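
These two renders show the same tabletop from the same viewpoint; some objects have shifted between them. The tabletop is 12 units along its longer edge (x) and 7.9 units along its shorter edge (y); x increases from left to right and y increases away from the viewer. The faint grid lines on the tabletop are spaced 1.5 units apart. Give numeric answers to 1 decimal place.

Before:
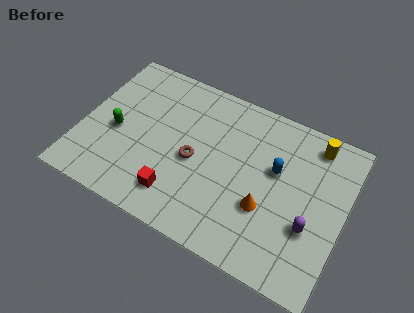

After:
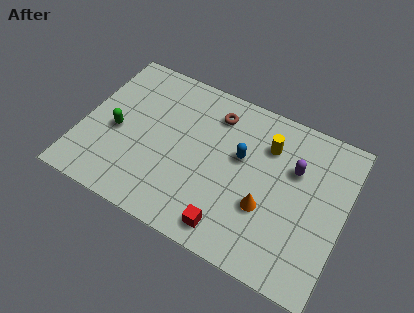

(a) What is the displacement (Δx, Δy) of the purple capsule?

(-1.0, 2.4)

The purple capsule was at about (10.6, 2.8) and moved to about (9.6, 5.2).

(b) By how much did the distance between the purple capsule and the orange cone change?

+0.6

Before: roughly 2.0 units apart; after: 2.6. That's 0.6 units further apart.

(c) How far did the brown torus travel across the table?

2.8

From (5.2, 3.6) to (5.8, 6.3), the brown torus covered √(0.6² + 2.7²) ≈ 2.8 units.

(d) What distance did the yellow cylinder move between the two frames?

2.2

From (10.3, 6.8) to (8.3, 5.8), the yellow cylinder covered √(2.0² + 1.0²) ≈ 2.2 units.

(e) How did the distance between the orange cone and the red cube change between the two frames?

-1.9

The distance was about 4.1 in the first image and 2.2 in the second, so they moved 1.9 units closer together.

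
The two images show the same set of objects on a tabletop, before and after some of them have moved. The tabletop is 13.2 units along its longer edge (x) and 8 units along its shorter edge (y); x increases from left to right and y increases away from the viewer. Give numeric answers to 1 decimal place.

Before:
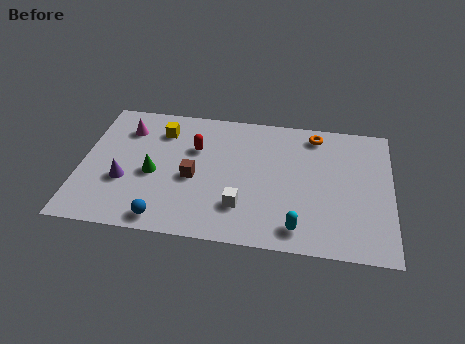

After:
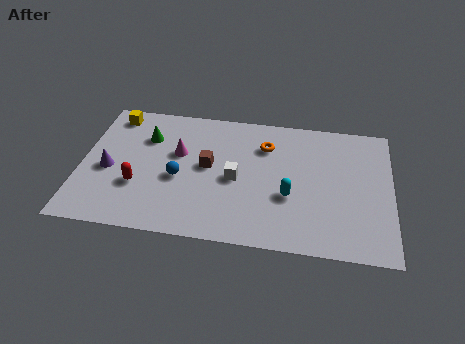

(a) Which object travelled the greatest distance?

the red capsule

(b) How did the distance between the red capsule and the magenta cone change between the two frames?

-0.4

The distance was about 3.1 in the first image and 2.7 in the second, so they moved 0.4 units closer together.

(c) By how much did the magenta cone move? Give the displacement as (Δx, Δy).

(2.3, -1.2)

The magenta cone started near (1.8, 6.1) and ended near (4.1, 4.9).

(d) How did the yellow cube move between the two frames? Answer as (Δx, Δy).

(-2.1, 0.7)

The yellow cube was at about (3.3, 6.2) and moved to about (1.2, 6.9).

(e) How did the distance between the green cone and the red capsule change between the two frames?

+0.5

They were about 2.5 units apart before and 3.0 after — 0.5 units further apart.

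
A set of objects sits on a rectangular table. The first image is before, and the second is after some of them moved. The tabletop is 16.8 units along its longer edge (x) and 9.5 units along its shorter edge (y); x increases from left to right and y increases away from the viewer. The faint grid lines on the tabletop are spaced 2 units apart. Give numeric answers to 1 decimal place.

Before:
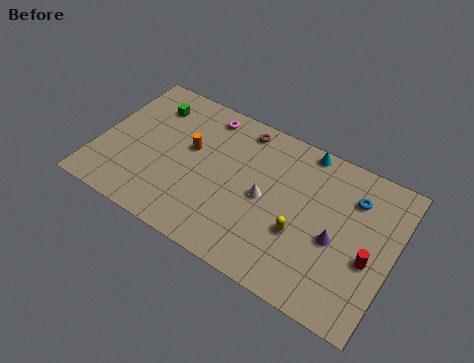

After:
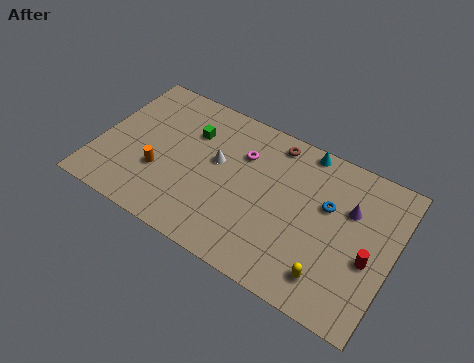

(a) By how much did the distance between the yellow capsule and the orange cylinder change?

+3.1

Before: roughly 7.0 units apart; after: 10.1. That's 3.1 units further apart.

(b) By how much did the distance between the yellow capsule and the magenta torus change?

-0.3

Before: roughly 7.8 units apart; after: 7.5. That's 0.3 units closer together.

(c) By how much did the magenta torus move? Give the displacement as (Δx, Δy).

(2.4, -1.5)

From the two frames, the magenta torus sits at roughly (5.6, 8.2) before and (8.0, 6.7) after.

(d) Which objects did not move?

the cyan cone and the red cylinder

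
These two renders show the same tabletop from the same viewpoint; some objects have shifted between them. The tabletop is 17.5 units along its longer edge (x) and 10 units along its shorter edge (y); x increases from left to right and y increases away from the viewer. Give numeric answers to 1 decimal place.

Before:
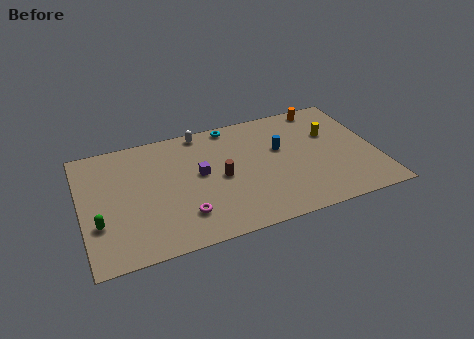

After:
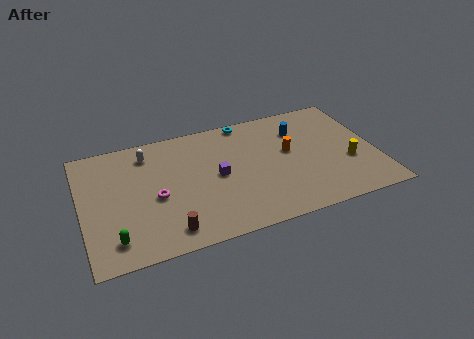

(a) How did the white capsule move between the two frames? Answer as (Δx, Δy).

(-3.3, -0.9)

The white capsule was at about (7.4, 9.1) and moved to about (4.1, 8.2).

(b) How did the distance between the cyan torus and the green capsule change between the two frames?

+1.1

They were about 10.1 units apart before and 11.2 after — 1.1 units further apart.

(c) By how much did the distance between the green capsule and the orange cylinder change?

-3.6

Before: roughly 15.0 units apart; after: 11.4. That's 3.6 units closer together.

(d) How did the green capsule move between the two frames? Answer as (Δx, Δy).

(0.8, -1.5)

The green capsule was at about (0.9, 3.3) and moved to about (1.7, 1.8).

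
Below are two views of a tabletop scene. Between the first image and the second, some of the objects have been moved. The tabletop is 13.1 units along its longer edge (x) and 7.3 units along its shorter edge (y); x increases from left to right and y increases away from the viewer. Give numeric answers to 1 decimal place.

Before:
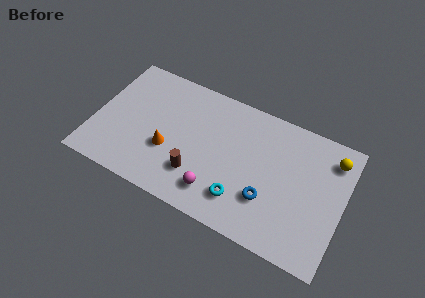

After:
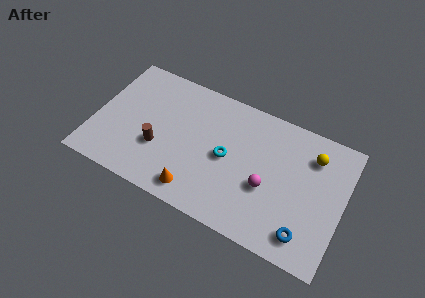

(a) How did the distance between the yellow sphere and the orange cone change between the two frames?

-1.7

They were about 8.9 units apart before and 7.2 after — 1.7 units closer together.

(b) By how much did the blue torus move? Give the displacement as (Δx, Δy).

(2.1, -1.0)

From the two frames, the blue torus sits at roughly (9.3, 2.3) before and (11.4, 1.3) after.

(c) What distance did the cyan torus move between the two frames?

2.1

From (8.0, 1.7) to (7.0, 3.6), the cyan torus covered √(1.0² + 1.9²) ≈ 2.1 units.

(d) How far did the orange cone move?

2.3

The orange cone was near (4.0, 2.7) before and (5.7, 1.1) after, so it travelled √(1.7² + 1.6²) ≈ 2.3 units.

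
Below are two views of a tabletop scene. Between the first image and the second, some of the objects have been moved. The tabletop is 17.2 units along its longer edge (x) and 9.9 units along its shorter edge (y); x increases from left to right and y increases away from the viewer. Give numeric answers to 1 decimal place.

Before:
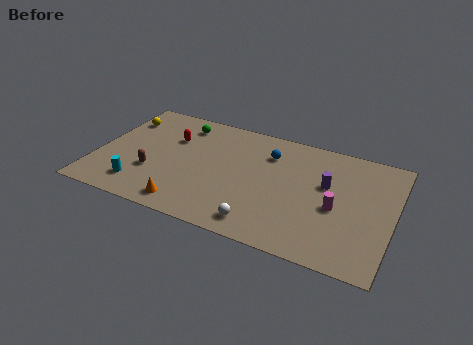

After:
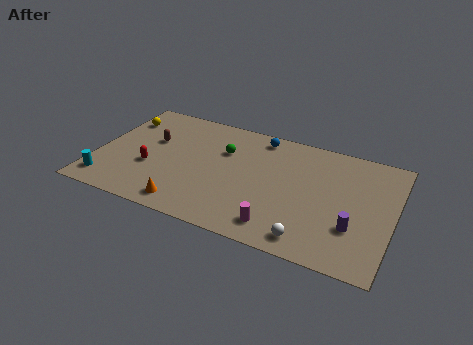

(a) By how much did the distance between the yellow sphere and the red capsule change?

+1.2

They were about 3.2 units apart before and 4.4 after — 1.2 units further apart.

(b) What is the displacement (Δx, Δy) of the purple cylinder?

(1.8, -2.9)

The purple cylinder started near (13.3, 6.0) and ended near (15.1, 3.1).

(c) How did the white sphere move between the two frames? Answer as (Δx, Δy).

(2.8, -0.1)

The white sphere started near (10.0, 1.4) and ended near (12.8, 1.3).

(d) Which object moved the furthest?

the magenta cylinder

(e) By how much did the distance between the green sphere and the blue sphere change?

-2.6

Before: roughly 5.4 units apart; after: 2.8. That's 2.6 units closer together.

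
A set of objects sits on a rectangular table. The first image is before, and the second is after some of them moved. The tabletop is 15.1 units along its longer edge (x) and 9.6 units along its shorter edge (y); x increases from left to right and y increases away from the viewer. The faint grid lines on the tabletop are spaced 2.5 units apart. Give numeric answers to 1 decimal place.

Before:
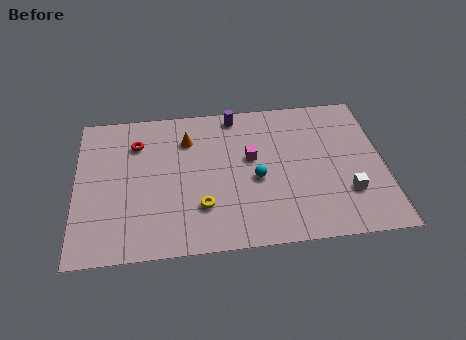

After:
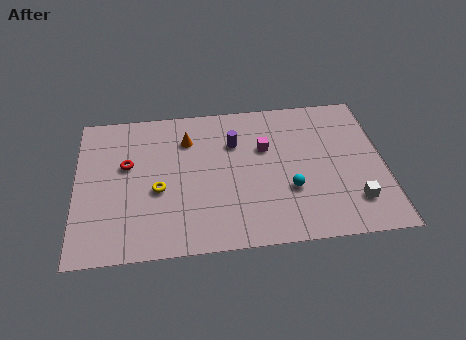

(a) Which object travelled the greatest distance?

the yellow torus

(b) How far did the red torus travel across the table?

1.5

The red torus moved from about (3.0, 7.2) to (2.5, 5.8), a distance of √(0.5² + 1.4²) ≈ 1.5.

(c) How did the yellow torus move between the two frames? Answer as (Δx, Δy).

(-2.1, 1.3)

The yellow torus started near (6.1, 2.7) and ended near (4.0, 4.0).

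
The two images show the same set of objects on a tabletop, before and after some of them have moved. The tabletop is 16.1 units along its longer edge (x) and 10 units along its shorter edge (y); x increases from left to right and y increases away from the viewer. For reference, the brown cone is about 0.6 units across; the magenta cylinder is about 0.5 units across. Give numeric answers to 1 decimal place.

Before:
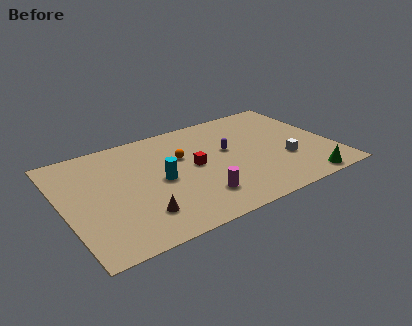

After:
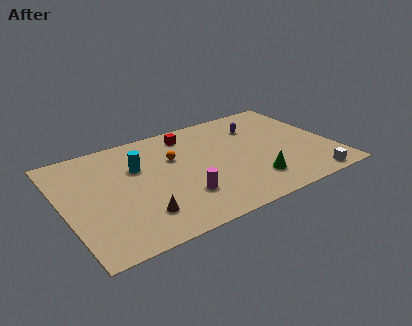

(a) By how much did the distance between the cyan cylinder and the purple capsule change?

+3.1

Before: roughly 4.4 units apart; after: 7.5. That's 3.1 units further apart.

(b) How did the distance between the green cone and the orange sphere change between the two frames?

-2.6

They were about 8.5 units apart before and 5.9 after — 2.6 units closer together.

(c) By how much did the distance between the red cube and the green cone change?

-0.6

The distance was about 7.4 in the first image and 6.8 in the second, so they moved 0.6 units closer together.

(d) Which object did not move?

the brown cone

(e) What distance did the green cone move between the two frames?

3.2

The green cone moved from about (13.8, 0.9) to (10.9, 2.3), a distance of √(2.9² + 1.4²) ≈ 3.2.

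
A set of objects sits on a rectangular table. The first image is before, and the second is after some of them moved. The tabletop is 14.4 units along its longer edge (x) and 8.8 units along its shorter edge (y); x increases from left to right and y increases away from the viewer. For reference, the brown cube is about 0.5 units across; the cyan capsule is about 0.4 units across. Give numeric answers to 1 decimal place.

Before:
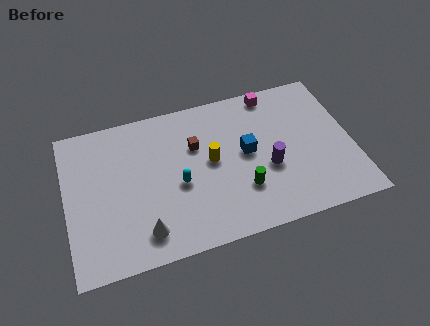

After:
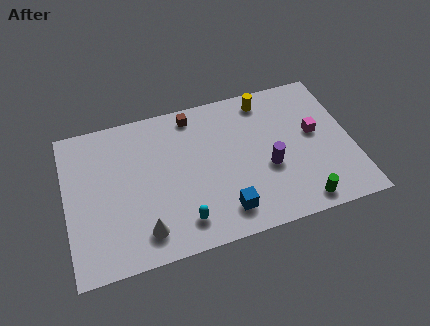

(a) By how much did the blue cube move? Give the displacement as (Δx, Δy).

(-1.4, -3.1)

The blue cube was at about (9.1, 4.7) and moved to about (7.7, 1.6).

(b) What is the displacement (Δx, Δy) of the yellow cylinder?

(3.0, 2.9)

The yellow cylinder was at about (7.3, 4.7) and moved to about (10.3, 7.6).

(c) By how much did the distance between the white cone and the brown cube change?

+1.7

The distance was about 5.1 in the first image and 6.8 in the second, so they moved 1.7 units further apart.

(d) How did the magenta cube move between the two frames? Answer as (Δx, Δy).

(1.9, -3.0)

The magenta cube was at about (10.7, 7.9) and moved to about (12.6, 4.9).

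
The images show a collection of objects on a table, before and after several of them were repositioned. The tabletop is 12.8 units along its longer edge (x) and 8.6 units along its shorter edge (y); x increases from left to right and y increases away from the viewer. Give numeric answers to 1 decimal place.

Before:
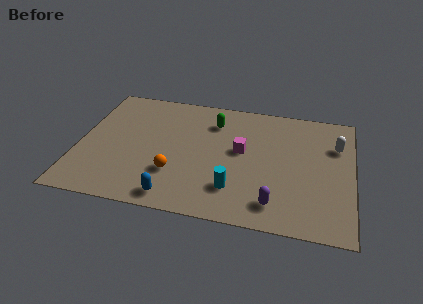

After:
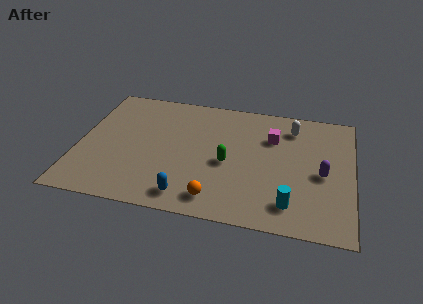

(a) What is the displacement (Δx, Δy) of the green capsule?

(0.8, -2.8)

The green capsule started near (6.2, 6.6) and ended near (7.0, 3.8).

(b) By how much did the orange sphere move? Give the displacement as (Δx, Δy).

(2.0, -1.3)

From the two frames, the orange sphere sits at roughly (4.6, 2.6) before and (6.6, 1.3) after.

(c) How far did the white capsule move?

2.3

The white capsule moved from about (12.0, 6.0) to (9.9, 6.9), a distance of √(2.1² + 0.9²) ≈ 2.3.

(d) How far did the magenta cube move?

1.8

From (7.6, 4.8) to (9.0, 6.0), the magenta cube covered √(1.4² + 1.2²) ≈ 1.8 units.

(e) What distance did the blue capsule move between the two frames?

0.6

The blue capsule was near (4.7, 1.0) before and (5.3, 1.2) after, so it travelled √(0.6² + 0.2²) ≈ 0.6 units.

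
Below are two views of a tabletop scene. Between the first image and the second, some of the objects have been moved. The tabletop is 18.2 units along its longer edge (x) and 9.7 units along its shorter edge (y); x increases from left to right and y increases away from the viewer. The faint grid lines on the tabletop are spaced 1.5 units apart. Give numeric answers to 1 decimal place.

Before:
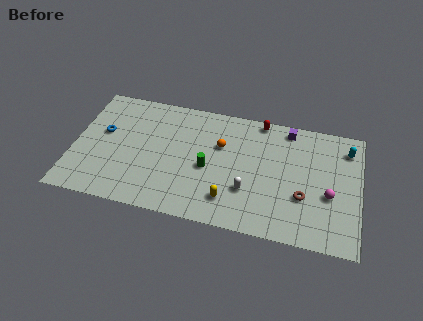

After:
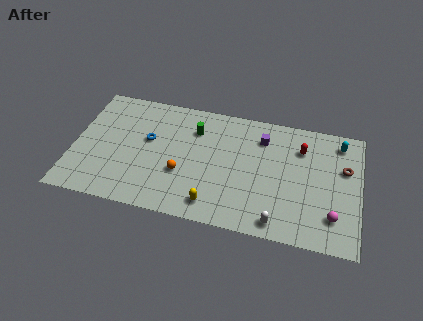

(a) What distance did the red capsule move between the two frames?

3.2

From (11.7, 8.9) to (14.4, 7.2), the red capsule covered √(2.7² + 1.7²) ≈ 3.2 units.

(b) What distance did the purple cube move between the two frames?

1.9

The purple cube was near (13.5, 8.6) before and (11.9, 7.5) after, so it travelled √(1.6² + 1.1²) ≈ 1.9 units.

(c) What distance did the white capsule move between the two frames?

2.8

The white capsule moved from about (11.2, 3.1) to (13.2, 1.1), a distance of √(2.0² + 2.0²) ≈ 2.8.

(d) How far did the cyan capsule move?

0.6

From (17.3, 7.8) to (16.8, 8.2), the cyan capsule covered √(0.5² + 0.4²) ≈ 0.6 units.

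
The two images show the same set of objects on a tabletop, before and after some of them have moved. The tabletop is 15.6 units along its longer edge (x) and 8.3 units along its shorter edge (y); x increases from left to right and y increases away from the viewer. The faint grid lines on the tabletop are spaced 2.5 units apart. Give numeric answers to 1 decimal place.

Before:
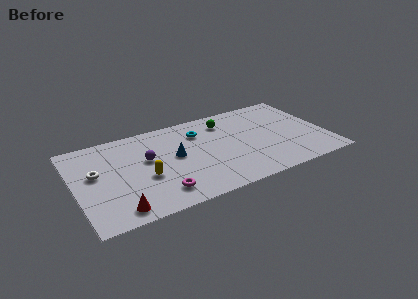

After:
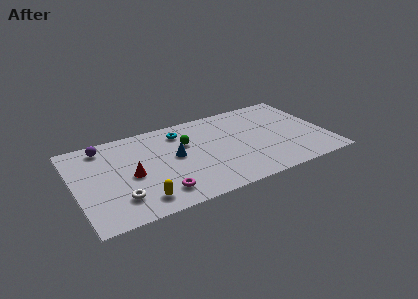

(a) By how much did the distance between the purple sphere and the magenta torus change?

+2.9

The distance was about 3.3 in the first image and 6.2 in the second, so they moved 2.9 units further apart.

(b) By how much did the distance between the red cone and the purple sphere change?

-0.8

The distance was about 4.4 in the first image and 3.6 in the second, so they moved 0.8 units closer together.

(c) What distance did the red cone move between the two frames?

2.9

From (2.3, 1.1) to (3.4, 3.8), the red cone covered √(1.1² + 2.7²) ≈ 2.9 units.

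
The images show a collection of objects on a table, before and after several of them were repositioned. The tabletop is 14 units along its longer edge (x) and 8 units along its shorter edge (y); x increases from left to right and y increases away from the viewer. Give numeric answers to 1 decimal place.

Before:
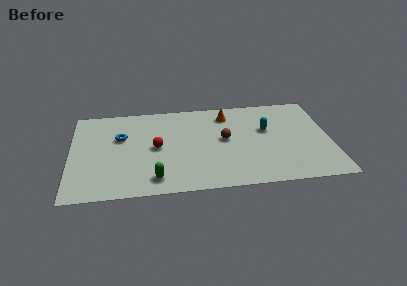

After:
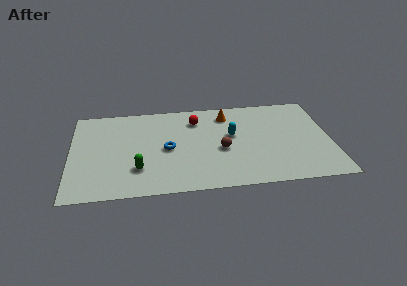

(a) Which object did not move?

the orange cone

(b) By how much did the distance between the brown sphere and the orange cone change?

+0.9

They were about 2.2 units apart before and 3.1 after — 0.9 units further apart.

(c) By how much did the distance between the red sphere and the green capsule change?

+2.4

The distance was about 2.7 in the first image and 5.1 in the second, so they moved 2.4 units further apart.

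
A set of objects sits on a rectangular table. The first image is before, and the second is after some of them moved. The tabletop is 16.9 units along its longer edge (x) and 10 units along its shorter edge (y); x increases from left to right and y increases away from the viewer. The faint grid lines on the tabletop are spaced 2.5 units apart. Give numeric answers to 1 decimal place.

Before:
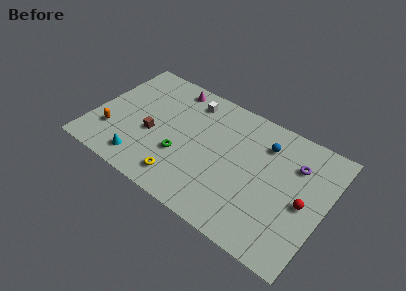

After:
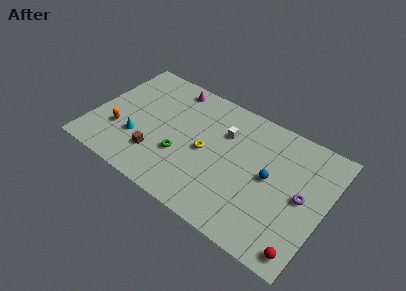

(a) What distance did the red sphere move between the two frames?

3.4

From (15.5, 4.6) to (16.0, 1.2), the red sphere covered √(0.5² + 3.4²) ≈ 3.4 units.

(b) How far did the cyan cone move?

1.7

The cyan cone moved from about (4.1, 1.6) to (3.5, 3.2), a distance of √(0.6² + 1.6²) ≈ 1.7.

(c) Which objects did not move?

the green torus and the magenta cone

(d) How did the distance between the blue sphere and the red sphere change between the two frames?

+0.6

They were about 4.5 units apart before and 5.1 after — 0.6 units further apart.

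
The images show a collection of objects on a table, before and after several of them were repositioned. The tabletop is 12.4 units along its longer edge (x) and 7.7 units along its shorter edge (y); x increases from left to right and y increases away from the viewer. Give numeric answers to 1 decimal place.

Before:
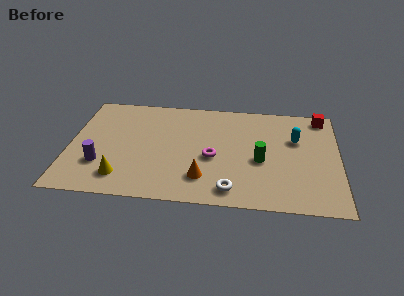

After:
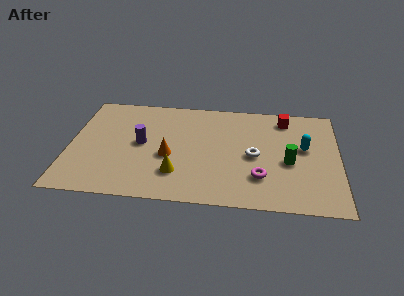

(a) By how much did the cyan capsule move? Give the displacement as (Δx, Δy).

(0.4, -0.6)

The cyan capsule was at about (10.4, 5.0) and moved to about (10.8, 4.4).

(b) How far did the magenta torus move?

2.5

From (6.6, 3.3) to (8.8, 2.1), the magenta torus covered √(2.2² + 1.2²) ≈ 2.5 units.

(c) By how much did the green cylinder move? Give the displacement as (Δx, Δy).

(1.3, 0.0)

The green cylinder started near (8.8, 3.3) and ended near (10.1, 3.3).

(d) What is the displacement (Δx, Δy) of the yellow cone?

(2.5, 0.5)

The yellow cone started near (2.5, 1.5) and ended near (5.0, 2.0).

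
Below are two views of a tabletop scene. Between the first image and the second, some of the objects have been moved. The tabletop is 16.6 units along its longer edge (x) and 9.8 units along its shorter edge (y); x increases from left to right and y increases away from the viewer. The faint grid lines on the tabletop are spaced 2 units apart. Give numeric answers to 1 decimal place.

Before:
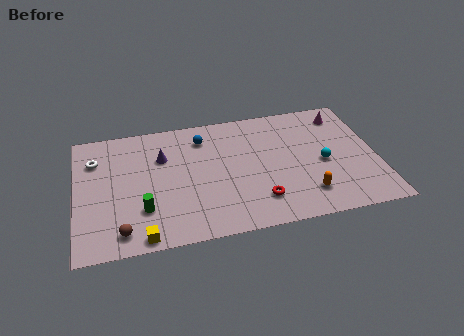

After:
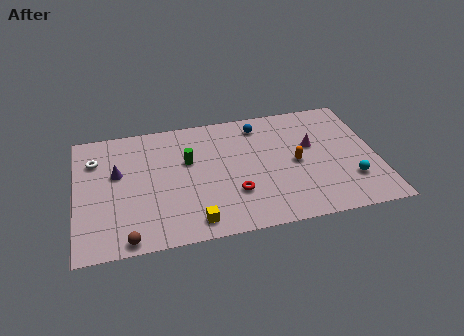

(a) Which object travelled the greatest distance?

the green cylinder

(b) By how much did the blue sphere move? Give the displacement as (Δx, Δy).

(3.2, 0.4)

The blue sphere started near (7.1, 7.8) and ended near (10.3, 8.2).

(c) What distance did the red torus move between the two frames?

1.5

From (9.9, 2.2) to (8.6, 3.0), the red torus covered √(1.3² + 0.8²) ≈ 1.5 units.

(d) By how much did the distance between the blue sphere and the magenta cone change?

-4.3

They were about 7.9 units apart before and 3.6 after — 4.3 units closer together.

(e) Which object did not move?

the white torus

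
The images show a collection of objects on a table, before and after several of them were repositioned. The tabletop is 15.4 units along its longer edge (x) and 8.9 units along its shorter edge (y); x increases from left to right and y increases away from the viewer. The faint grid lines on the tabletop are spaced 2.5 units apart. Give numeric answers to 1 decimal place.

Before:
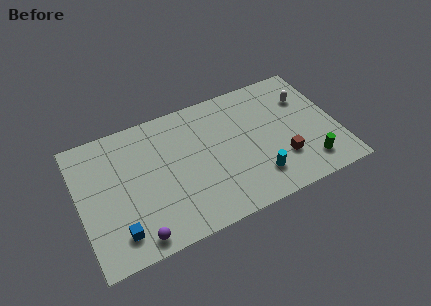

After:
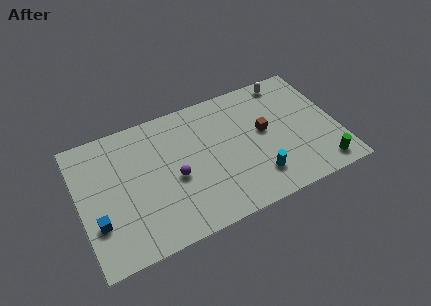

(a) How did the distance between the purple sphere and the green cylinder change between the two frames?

-1.5

The distance was about 10.4 in the first image and 8.9 in the second, so they moved 1.5 units closer together.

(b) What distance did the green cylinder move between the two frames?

0.9

From (13.4, 1.7) to (14.1, 1.2), the green cylinder covered √(0.7² + 0.5²) ≈ 0.9 units.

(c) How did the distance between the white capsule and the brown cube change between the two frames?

-0.7

Before: roughly 4.2 units apart; after: 3.5. That's 0.7 units closer together.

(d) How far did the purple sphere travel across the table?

3.9

The purple sphere was near (3.0, 1.0) before and (5.6, 3.9) after, so it travelled √(2.6² + 2.9²) ≈ 3.9 units.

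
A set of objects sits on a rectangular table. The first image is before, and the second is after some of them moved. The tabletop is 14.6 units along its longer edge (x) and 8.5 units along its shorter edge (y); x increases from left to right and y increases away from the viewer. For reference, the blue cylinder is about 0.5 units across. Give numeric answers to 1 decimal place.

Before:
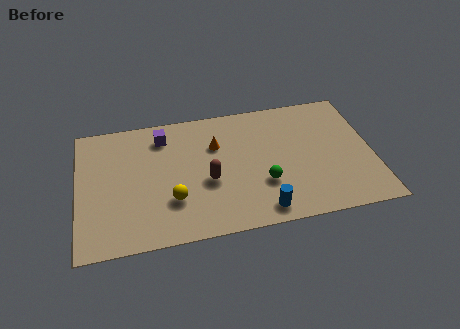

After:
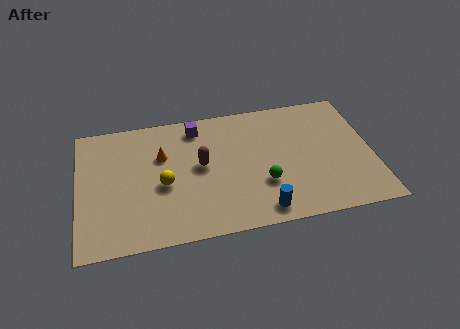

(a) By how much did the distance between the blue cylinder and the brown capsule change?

+1.0

Before: roughly 3.5 units apart; after: 4.5. That's 1.0 units further apart.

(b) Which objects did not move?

the green sphere and the blue cylinder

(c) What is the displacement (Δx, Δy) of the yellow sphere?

(-0.4, 1.1)

The yellow sphere started near (4.6, 2.6) and ended near (4.2, 3.7).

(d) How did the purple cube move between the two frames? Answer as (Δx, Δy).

(1.7, 0.3)

From the two frames, the purple cube sits at roughly (4.3, 6.9) before and (6.0, 7.2) after.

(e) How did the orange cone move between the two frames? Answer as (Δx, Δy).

(-2.7, -0.2)

The orange cone started near (6.9, 5.8) and ended near (4.2, 5.6).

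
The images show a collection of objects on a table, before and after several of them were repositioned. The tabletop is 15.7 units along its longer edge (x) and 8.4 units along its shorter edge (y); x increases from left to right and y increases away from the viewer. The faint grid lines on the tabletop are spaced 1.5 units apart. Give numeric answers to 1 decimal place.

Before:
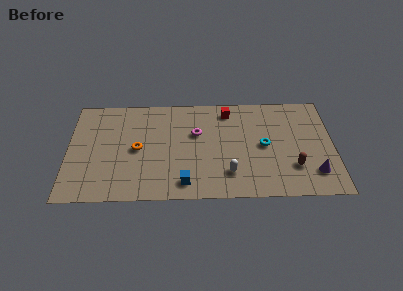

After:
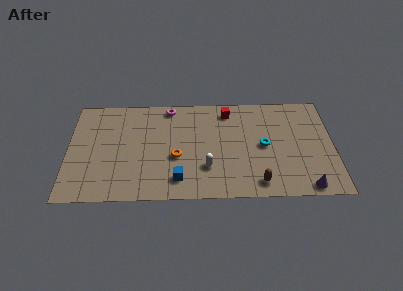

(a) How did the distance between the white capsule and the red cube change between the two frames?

-0.3

Before: roughly 5.1 units apart; after: 4.8. That's 0.3 units closer together.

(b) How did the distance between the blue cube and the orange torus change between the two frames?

-2.2

The distance was about 4.0 in the first image and 1.8 in the second, so they moved 2.2 units closer together.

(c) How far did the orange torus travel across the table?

2.4

From (4.1, 4.1) to (6.4, 3.4), the orange torus covered √(2.3² + 0.7²) ≈ 2.4 units.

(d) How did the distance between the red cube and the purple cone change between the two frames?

+0.5

They were about 7.2 units apart before and 7.7 after — 0.5 units further apart.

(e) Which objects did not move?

the cyan torus and the red cube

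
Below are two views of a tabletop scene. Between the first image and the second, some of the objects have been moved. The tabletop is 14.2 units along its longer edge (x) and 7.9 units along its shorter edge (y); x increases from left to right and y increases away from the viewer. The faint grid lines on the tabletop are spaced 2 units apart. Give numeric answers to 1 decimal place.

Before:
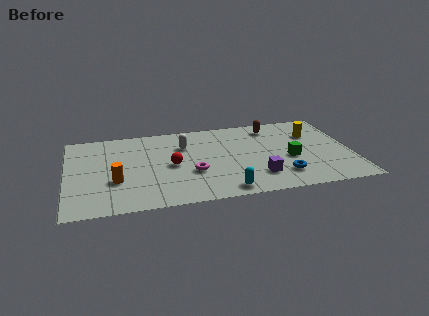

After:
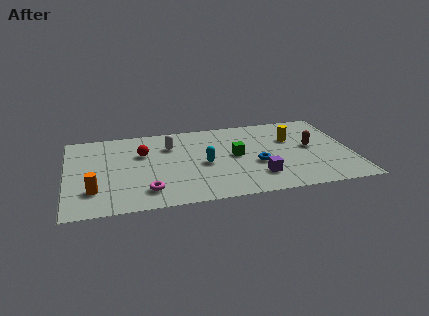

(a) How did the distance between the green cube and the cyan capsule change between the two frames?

-2.5

Before: roughly 4.2 units apart; after: 1.7. That's 2.5 units closer together.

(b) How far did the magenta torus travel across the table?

2.6

The magenta torus was near (6.2, 2.9) before and (3.9, 1.6) after, so it travelled √(2.3² + 1.3²) ≈ 2.6 units.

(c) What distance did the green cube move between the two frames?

2.8

The green cube was near (11.1, 3.3) before and (8.4, 4.1) after, so it travelled √(2.7² + 0.8²) ≈ 2.8 units.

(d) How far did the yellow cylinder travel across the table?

1.1

The yellow cylinder moved from about (12.4, 5.5) to (11.3, 5.2), a distance of √(1.1² + 0.3²) ≈ 1.1.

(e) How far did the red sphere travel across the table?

2.0

From (5.2, 3.8) to (3.8, 5.2), the red sphere covered √(1.4² + 1.4²) ≈ 2.0 units.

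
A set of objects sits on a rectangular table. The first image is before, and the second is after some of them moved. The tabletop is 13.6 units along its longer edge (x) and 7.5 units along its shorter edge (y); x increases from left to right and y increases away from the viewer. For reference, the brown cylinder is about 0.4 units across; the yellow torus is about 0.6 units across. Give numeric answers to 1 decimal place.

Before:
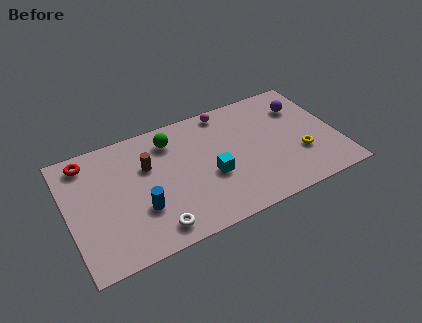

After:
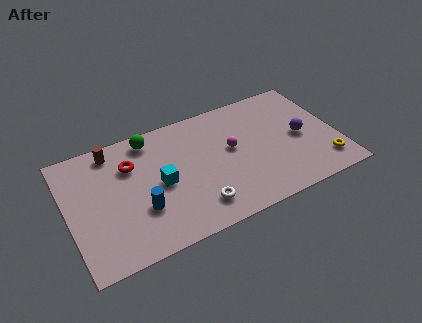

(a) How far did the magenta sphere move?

2.5

From (8.3, 6.7) to (8.3, 4.2), the magenta sphere covered √(0.0² + 2.5²) ≈ 2.5 units.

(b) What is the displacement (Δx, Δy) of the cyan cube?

(-2.5, 0.6)

The cyan cube was at about (7.1, 3.0) and moved to about (4.6, 3.6).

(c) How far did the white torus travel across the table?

2.2

The white torus was near (4.0, 1.1) before and (6.2, 1.5) after, so it travelled √(2.2² + 0.4²) ≈ 2.2 units.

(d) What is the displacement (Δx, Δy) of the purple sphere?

(-0.3, -1.9)

The purple sphere started near (12.1, 5.5) and ended near (11.8, 3.6).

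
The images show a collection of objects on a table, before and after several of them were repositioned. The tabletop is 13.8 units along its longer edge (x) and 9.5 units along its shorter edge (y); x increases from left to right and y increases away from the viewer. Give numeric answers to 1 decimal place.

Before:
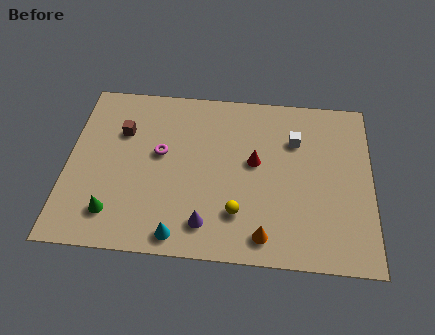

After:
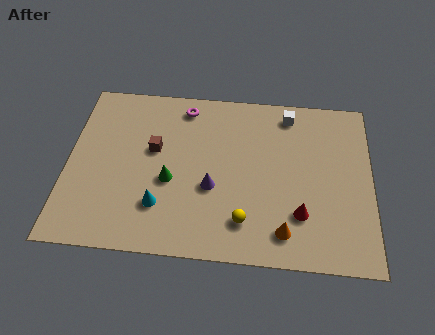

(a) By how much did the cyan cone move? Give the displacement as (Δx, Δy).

(-0.9, 1.5)

From the two frames, the cyan cone sits at roughly (5.2, 1.0) before and (4.3, 2.5) after.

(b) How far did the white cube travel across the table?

1.5

The white cube moved from about (10.3, 6.7) to (10.0, 8.2), a distance of √(0.3² + 1.5²) ≈ 1.5.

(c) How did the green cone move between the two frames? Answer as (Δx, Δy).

(2.5, 2.0)

From the two frames, the green cone sits at roughly (2.2, 1.9) before and (4.7, 3.9) after.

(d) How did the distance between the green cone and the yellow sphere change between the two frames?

-1.7

Before: roughly 5.6 units apart; after: 3.9. That's 1.7 units closer together.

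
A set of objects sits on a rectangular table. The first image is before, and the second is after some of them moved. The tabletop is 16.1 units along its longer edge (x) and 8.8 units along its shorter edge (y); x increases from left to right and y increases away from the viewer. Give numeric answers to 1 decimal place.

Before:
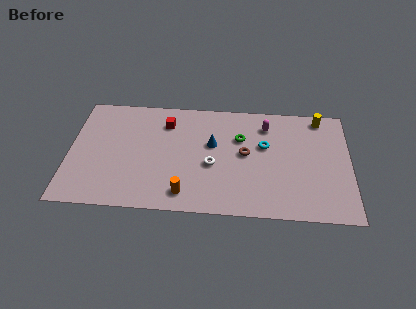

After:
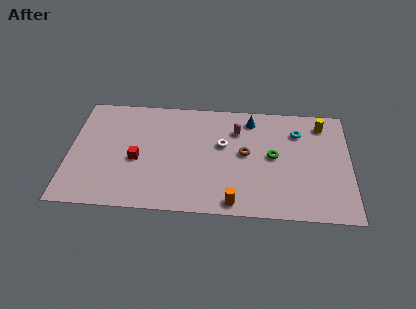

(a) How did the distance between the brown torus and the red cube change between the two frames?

+1.2

They were about 5.1 units apart before and 6.3 after — 1.2 units further apart.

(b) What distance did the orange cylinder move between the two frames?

2.8

The orange cylinder was near (6.7, 1.4) before and (9.5, 0.9) after, so it travelled √(2.8² + 0.5²) ≈ 2.8 units.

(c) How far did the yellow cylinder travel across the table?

0.5

The yellow cylinder moved from about (14.4, 7.8) to (14.5, 7.3), a distance of √(0.1² + 0.5²) ≈ 0.5.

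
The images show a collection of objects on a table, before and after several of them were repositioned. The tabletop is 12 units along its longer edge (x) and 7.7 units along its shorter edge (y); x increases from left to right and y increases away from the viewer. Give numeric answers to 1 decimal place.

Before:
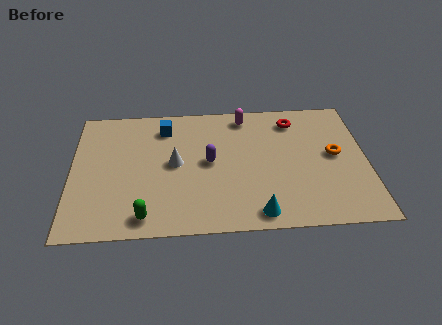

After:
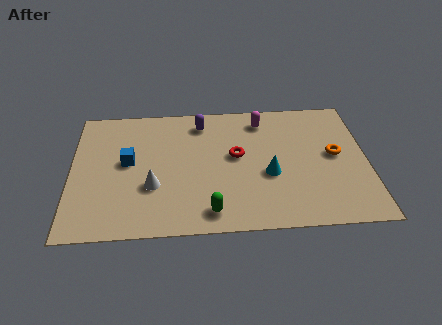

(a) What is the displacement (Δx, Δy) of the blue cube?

(-1.5, -2.0)

The blue cube was at about (3.8, 6.2) and moved to about (2.3, 4.2).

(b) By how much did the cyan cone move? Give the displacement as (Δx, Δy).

(0.5, 2.2)

The cyan cone started near (7.5, 0.9) and ended near (8.0, 3.1).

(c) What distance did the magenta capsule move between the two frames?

0.8

The magenta capsule was near (7.1, 6.7) before and (7.8, 6.4) after, so it travelled √(0.7² + 0.3²) ≈ 0.8 units.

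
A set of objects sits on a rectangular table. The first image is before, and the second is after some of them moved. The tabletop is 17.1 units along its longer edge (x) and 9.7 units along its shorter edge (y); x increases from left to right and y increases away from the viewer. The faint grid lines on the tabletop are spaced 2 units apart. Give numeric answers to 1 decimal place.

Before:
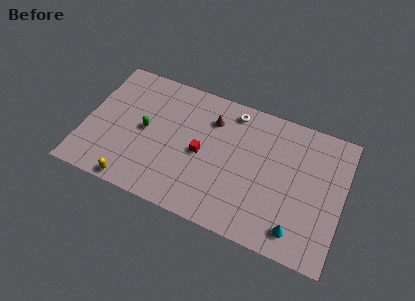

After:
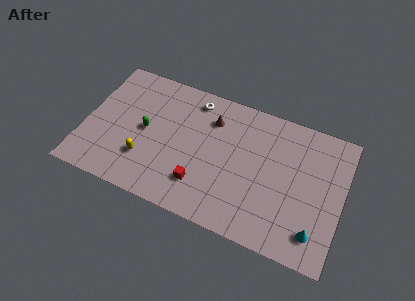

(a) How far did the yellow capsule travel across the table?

2.1

The yellow capsule moved from about (3.7, 0.8) to (4.2, 2.8), a distance of √(0.5² + 2.0²) ≈ 2.1.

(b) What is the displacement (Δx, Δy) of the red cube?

(0.2, -2.2)

The red cube was at about (7.8, 4.6) and moved to about (8.0, 2.4).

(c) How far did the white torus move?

2.6

The white torus was near (9.5, 8.4) before and (6.9, 8.3) after, so it travelled √(2.6² + 0.1²) ≈ 2.6 units.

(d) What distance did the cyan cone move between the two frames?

1.2

The cyan cone moved from about (14.4, 1.6) to (15.6, 1.9), a distance of √(1.2² + 0.3²) ≈ 1.2.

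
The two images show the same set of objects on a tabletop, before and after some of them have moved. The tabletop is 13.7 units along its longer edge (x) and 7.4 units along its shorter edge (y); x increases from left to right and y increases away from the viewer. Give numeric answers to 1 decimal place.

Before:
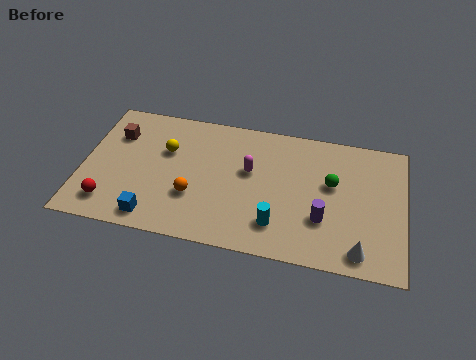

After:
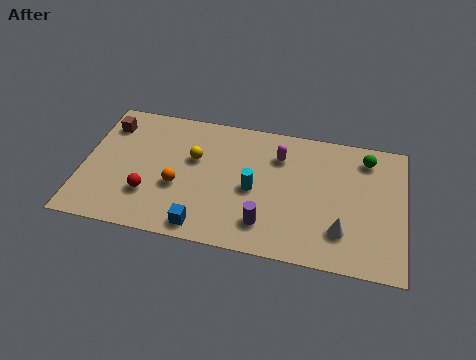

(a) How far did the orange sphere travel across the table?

0.8

The orange sphere moved from about (4.8, 2.5) to (4.1, 2.9), a distance of √(0.7² + 0.4²) ≈ 0.8.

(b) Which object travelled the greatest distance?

the purple cylinder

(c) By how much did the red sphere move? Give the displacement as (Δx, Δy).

(1.6, 0.8)

The red sphere was at about (1.3, 1.4) and moved to about (2.9, 2.2).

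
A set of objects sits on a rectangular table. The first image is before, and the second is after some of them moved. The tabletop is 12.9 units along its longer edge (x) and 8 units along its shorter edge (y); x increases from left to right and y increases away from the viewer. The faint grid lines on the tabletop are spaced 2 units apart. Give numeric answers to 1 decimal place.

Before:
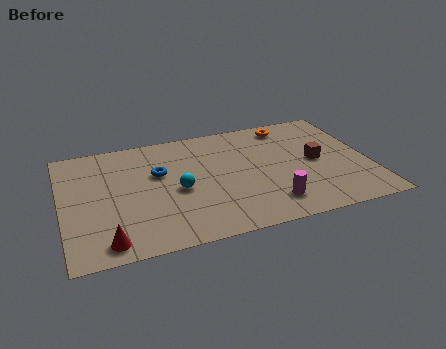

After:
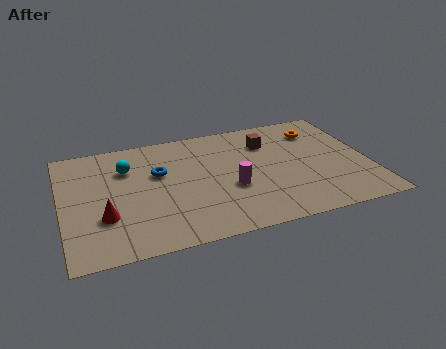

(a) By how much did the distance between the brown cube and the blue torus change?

-1.9

Before: roughly 6.7 units apart; after: 4.8. That's 1.9 units closer together.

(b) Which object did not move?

the blue torus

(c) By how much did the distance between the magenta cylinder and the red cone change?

-1.5

The distance was about 6.8 in the first image and 5.3 in the second, so they moved 1.5 units closer together.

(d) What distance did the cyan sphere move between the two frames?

2.9

The cyan sphere moved from about (4.8, 3.6) to (2.8, 5.7), a distance of √(2.0² + 2.1²) ≈ 2.9.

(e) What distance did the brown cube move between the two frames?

2.7

The brown cube moved from about (10.7, 4.0) to (8.8, 5.9), a distance of √(1.9² + 1.9²) ≈ 2.7.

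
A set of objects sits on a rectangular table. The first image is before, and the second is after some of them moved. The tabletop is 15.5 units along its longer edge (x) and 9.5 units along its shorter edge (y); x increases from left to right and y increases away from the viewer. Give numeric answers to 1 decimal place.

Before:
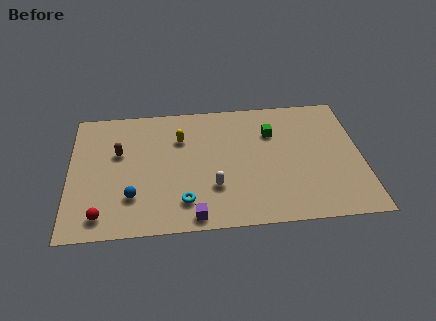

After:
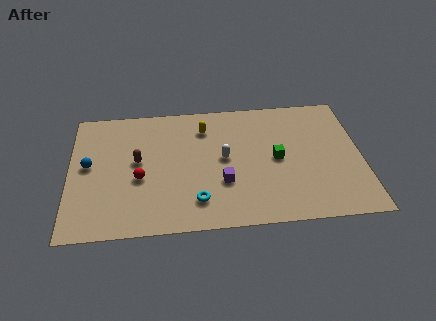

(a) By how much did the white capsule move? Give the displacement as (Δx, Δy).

(0.6, 2.1)

From the two frames, the white capsule sits at roughly (7.6, 2.9) before and (8.2, 5.0) after.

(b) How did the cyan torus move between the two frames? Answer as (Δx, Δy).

(0.7, 0.0)

From the two frames, the cyan torus sits at roughly (6.0, 2.0) before and (6.7, 2.0) after.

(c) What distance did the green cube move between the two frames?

2.0

From (10.8, 6.7) to (11.0, 4.7), the green cube covered √(0.2² + 2.0²) ≈ 2.0 units.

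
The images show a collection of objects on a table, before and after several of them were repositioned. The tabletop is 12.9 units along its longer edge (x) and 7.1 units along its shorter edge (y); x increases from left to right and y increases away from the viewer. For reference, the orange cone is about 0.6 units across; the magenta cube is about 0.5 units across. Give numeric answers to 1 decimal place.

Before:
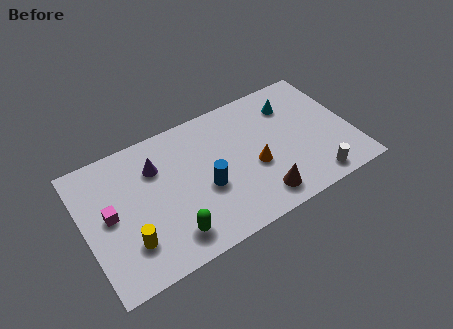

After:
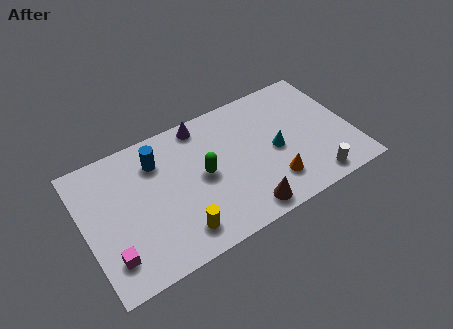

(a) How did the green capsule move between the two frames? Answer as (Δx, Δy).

(1.9, 2.3)

From the two frames, the green capsule sits at roughly (3.8, 1.3) before and (5.7, 3.6) after.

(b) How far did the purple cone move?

2.7

The purple cone moved from about (3.6, 5.1) to (6.0, 6.3), a distance of √(2.4² + 1.2²) ≈ 2.7.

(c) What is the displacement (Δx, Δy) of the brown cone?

(-0.8, -0.3)

The brown cone started near (8.1, 1.2) and ended near (7.3, 0.9).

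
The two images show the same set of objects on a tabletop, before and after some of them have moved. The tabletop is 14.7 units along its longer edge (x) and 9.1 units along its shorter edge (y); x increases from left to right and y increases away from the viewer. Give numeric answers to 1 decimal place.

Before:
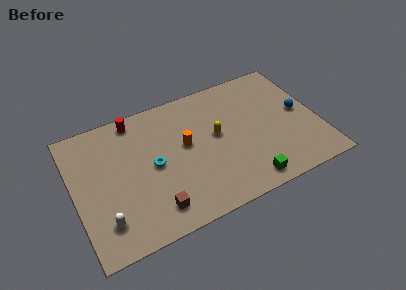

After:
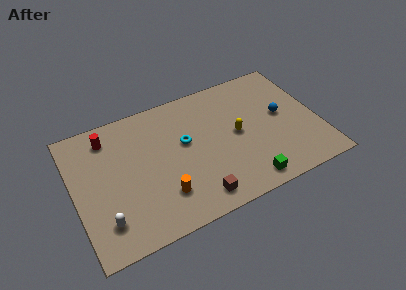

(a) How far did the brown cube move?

2.5

The brown cube moved from about (4.4, 1.6) to (6.9, 1.3), a distance of √(2.5² + 0.3²) ≈ 2.5.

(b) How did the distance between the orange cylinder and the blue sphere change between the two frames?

+1.0

The distance was about 7.0 in the first image and 8.0 in the second, so they moved 1.0 units further apart.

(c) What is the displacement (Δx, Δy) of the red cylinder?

(-1.7, -0.6)

The red cylinder started near (4.0, 8.1) and ended near (2.3, 7.5).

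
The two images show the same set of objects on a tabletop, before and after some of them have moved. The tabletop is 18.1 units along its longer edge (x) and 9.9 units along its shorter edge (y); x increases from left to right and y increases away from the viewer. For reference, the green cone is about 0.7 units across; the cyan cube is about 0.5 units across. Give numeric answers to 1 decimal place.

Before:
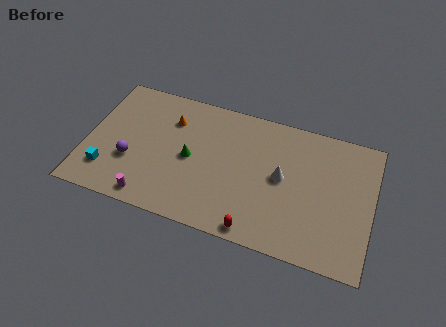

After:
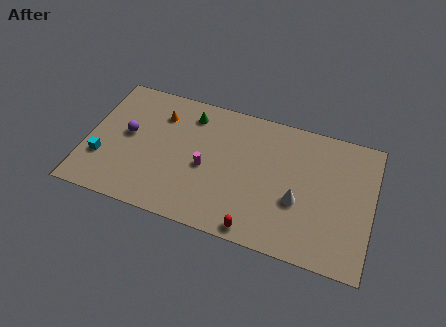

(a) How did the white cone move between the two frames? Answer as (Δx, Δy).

(1.1, -1.4)

The white cone was at about (12.4, 5.2) and moved to about (13.5, 3.8).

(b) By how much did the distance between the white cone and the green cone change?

+2.6

The distance was about 5.8 in the first image and 8.4 in the second, so they moved 2.6 units further apart.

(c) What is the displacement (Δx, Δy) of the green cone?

(-0.3, 3.3)

The green cone started near (6.6, 4.8) and ended near (6.3, 8.1).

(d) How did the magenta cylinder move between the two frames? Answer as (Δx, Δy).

(3.2, 3.3)

The magenta cylinder started near (4.4, 1.1) and ended near (7.6, 4.4).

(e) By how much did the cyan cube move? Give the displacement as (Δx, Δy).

(-0.4, 0.8)

The cyan cube was at about (1.5, 2.3) and moved to about (1.1, 3.1).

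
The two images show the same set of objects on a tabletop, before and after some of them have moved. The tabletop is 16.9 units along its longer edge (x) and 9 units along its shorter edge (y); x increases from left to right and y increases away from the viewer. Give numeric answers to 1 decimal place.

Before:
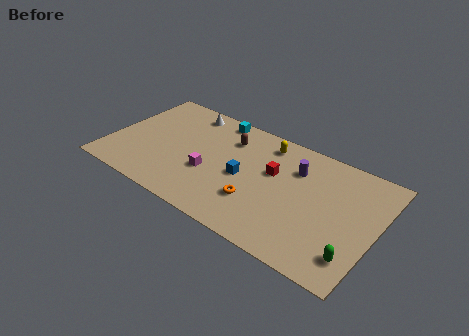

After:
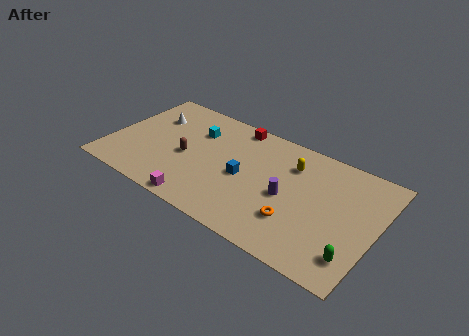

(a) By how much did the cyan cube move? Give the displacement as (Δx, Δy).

(-1.0, -1.7)

From the two frames, the cyan cube sits at roughly (6.1, 8.1) before and (5.1, 6.4) after.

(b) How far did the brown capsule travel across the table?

3.6

From (7.2, 6.8) to (4.9, 4.0), the brown capsule covered √(2.3² + 2.8²) ≈ 3.6 units.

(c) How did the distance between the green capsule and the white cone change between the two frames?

+1.3

Before: roughly 13.1 units apart; after: 14.4. That's 1.3 units further apart.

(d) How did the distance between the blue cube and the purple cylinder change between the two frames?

-1.0

Before: roughly 3.8 units apart; after: 2.8. That's 1.0 units closer together.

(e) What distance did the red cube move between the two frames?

3.9

From (10.3, 5.5) to (7.4, 8.1), the red cube covered √(2.9² + 2.6²) ≈ 3.9 units.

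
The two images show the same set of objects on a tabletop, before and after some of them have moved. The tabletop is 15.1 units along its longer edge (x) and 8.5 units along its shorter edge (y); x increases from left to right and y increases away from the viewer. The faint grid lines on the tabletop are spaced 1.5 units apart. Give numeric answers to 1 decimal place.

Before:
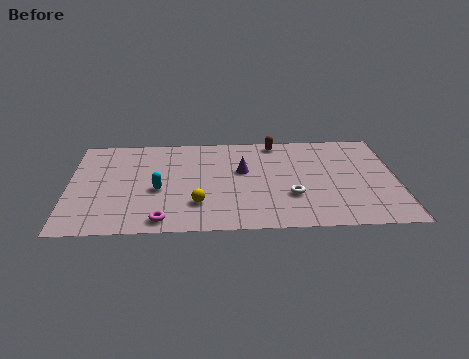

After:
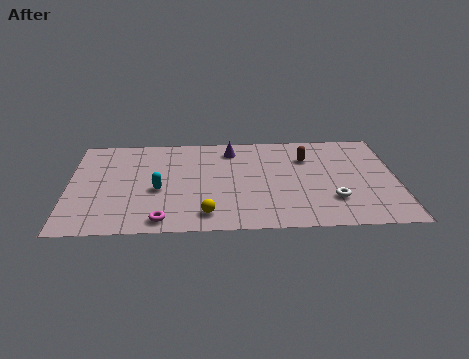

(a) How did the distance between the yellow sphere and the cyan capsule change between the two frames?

+0.9

The distance was about 2.2 in the first image and 3.1 in the second, so they moved 0.9 units further apart.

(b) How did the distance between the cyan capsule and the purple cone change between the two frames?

+0.6

The distance was about 4.2 in the first image and 4.8 in the second, so they moved 0.6 units further apart.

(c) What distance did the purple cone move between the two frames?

2.0

The purple cone was near (8.0, 5.1) before and (7.5, 7.0) after, so it travelled √(0.5² + 1.9²) ≈ 2.0 units.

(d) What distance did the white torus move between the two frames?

1.9

The white torus was near (10.2, 2.8) before and (12.1, 2.4) after, so it travelled √(1.9² + 0.4²) ≈ 1.9 units.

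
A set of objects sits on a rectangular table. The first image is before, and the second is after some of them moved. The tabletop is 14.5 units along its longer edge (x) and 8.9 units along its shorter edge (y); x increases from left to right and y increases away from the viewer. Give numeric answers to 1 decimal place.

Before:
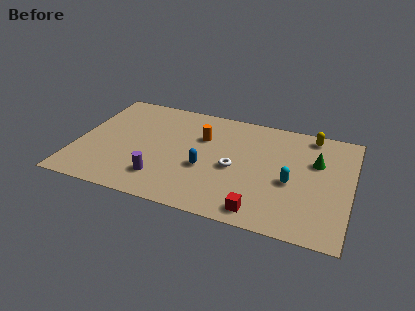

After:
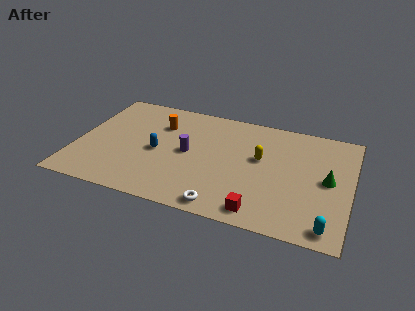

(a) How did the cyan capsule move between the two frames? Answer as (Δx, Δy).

(2.1, -2.8)

The cyan capsule started near (11.4, 3.8) and ended near (13.5, 1.0).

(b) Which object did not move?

the red cube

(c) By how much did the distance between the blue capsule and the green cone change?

+2.9

They were about 6.1 units apart before and 9.0 after — 2.9 units further apart.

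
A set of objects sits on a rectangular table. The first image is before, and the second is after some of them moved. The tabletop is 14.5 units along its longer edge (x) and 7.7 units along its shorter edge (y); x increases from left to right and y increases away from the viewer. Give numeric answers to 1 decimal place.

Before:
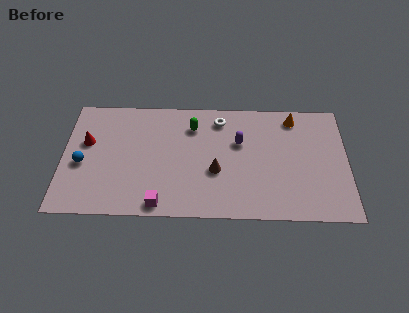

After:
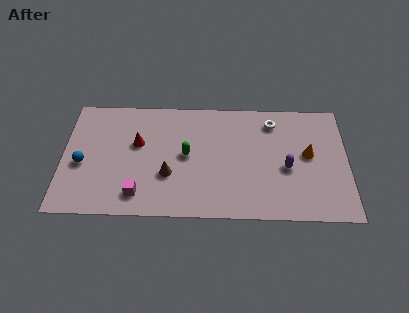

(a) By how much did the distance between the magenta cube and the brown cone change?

-1.6

They were about 3.6 units apart before and 2.0 after — 1.6 units closer together.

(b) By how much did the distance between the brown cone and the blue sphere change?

-2.4

The distance was about 6.8 in the first image and 4.4 in the second, so they moved 2.4 units closer together.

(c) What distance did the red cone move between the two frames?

2.6

From (1.2, 4.7) to (3.8, 4.7), the red cone covered √(2.6² + 0.0²) ≈ 2.6 units.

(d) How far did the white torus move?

2.7

From (8.0, 6.4) to (10.7, 6.3), the white torus covered √(2.7² + 0.1²) ≈ 2.7 units.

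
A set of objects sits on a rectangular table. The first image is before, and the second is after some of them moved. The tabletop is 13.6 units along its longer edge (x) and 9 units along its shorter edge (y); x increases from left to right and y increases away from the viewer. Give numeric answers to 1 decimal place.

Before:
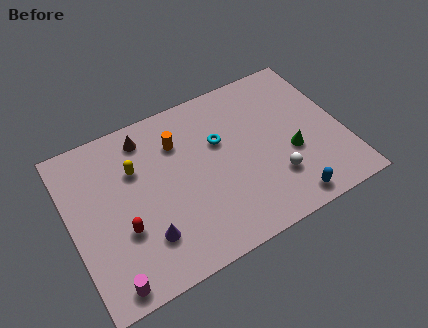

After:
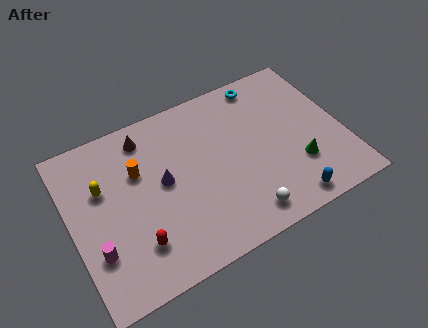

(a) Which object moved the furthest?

the cyan torus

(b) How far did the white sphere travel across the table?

2.2

The white sphere moved from about (9.9, 2.5) to (8.1, 1.3), a distance of √(1.8² + 1.2²) ≈ 2.2.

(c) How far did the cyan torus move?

3.5

The cyan torus was near (7.6, 5.7) before and (10.2, 8.0) after, so it travelled √(2.6² + 2.3²) ≈ 3.5 units.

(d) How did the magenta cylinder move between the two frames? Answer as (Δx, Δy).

(-0.4, 1.8)

From the two frames, the magenta cylinder sits at roughly (1.4, 0.9) before and (1.0, 2.7) after.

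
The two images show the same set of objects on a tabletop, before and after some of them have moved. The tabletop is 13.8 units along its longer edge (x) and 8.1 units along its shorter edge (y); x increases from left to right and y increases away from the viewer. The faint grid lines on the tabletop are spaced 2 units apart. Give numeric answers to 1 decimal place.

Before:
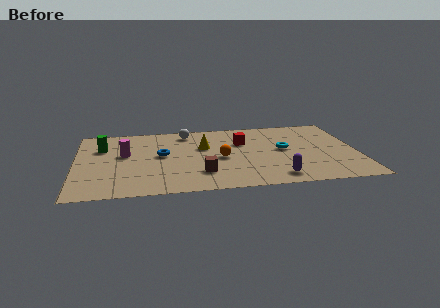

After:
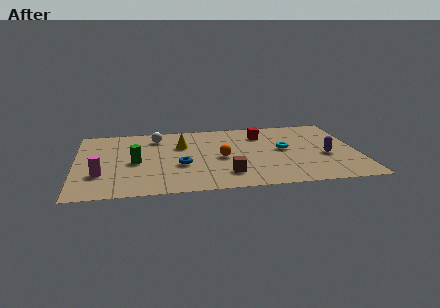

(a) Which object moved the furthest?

the purple capsule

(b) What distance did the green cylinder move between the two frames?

2.5

The green cylinder was near (1.3, 5.6) before and (2.9, 3.7) after, so it travelled √(1.6² + 1.9²) ≈ 2.5 units.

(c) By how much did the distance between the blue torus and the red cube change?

+1.0

They were about 4.1 units apart before and 5.1 after — 1.0 units further apart.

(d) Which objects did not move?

the cyan torus and the orange sphere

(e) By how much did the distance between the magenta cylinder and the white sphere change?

+1.1

They were about 3.8 units apart before and 4.9 after — 1.1 units further apart.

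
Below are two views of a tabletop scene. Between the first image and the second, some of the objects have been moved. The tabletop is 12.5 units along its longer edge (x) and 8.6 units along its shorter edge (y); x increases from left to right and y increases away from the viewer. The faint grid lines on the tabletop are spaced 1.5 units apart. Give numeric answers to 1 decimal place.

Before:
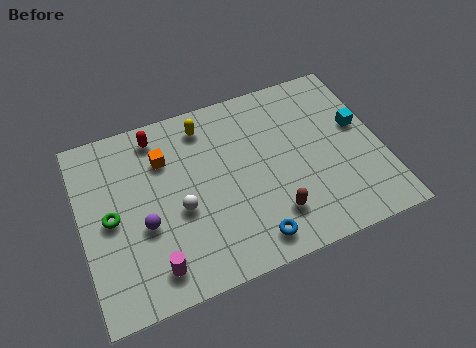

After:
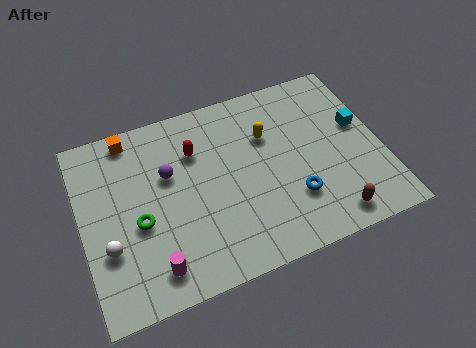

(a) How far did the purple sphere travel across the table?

2.3

The purple sphere was near (2.5, 3.4) before and (3.7, 5.4) after, so it travelled √(1.2² + 2.0²) ≈ 2.3 units.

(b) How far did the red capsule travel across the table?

2.0

The red capsule moved from about (3.4, 7.4) to (4.9, 6.1), a distance of √(1.5² + 1.3²) ≈ 2.0.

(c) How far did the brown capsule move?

2.5

The brown capsule moved from about (7.7, 2.0) to (10.0, 1.1), a distance of √(2.3² + 0.9²) ≈ 2.5.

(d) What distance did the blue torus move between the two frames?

2.3

From (6.7, 1.2) to (8.6, 2.5), the blue torus covered √(1.9² + 1.3²) ≈ 2.3 units.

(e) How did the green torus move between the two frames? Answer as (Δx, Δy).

(1.1, -0.6)

The green torus started near (1.2, 4.2) and ended near (2.3, 3.6).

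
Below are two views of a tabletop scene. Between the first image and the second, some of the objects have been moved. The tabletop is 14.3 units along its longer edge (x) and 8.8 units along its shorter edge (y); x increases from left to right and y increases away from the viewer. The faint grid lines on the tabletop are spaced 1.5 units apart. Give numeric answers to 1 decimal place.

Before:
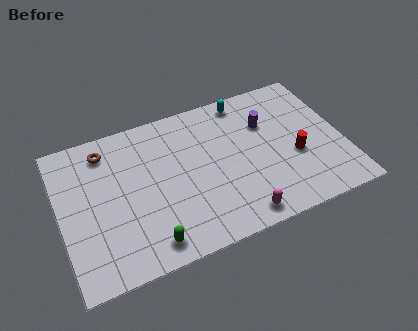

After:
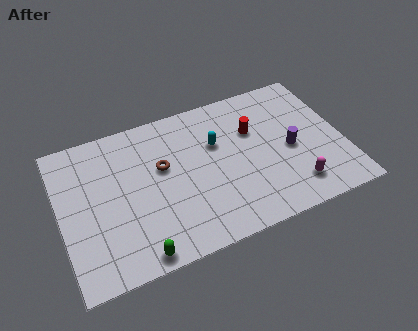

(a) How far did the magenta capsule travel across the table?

3.0

The magenta capsule was near (8.6, 1.0) before and (11.5, 1.7) after, so it travelled √(2.9² + 0.7²) ≈ 3.0 units.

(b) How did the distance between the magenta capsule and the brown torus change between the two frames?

-1.5

They were about 8.8 units apart before and 7.3 after — 1.5 units closer together.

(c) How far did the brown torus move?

3.4

The brown torus was near (2.5, 7.3) before and (5.2, 5.3) after, so it travelled √(2.7² + 2.0²) ≈ 3.4 units.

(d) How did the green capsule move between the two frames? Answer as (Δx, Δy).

(-0.6, -0.4)

The green capsule started near (4.1, 1.2) and ended near (3.5, 0.8).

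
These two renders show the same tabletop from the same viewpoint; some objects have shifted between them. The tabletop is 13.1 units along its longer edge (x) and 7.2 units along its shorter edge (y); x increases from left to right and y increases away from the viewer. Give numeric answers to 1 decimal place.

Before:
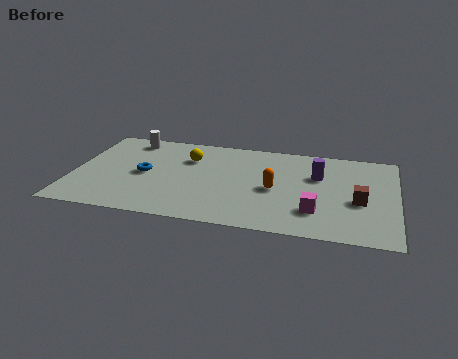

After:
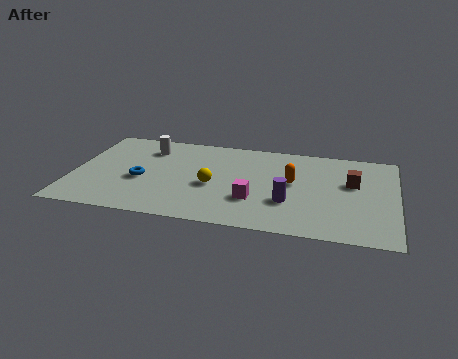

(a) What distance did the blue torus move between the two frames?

0.5

From (2.9, 3.5) to (2.8, 3.0), the blue torus covered √(0.1² + 0.5²) ≈ 0.5 units.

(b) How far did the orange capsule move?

1.0

The orange capsule moved from about (8.2, 3.3) to (8.9, 4.0), a distance of √(0.7² + 0.7²) ≈ 1.0.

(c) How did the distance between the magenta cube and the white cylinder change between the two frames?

-3.3

The distance was about 8.9 in the first image and 5.6 in the second, so they moved 3.3 units closer together.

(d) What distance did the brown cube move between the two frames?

1.4

The brown cube moved from about (11.6, 3.0) to (11.3, 4.4), a distance of √(0.3² + 1.4²) ≈ 1.4.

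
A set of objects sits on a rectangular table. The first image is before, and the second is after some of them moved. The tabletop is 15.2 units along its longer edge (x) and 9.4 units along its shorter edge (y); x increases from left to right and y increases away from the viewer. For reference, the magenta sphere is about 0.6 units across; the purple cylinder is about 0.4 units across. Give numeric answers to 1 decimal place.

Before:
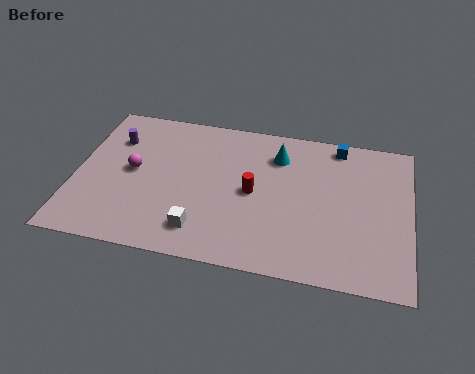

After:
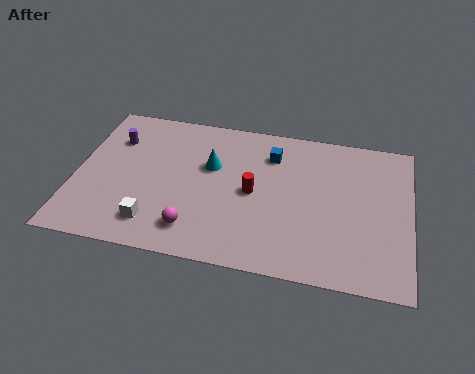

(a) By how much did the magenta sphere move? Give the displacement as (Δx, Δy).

(3.0, -3.1)

The magenta sphere started near (2.6, 4.9) and ended near (5.6, 1.8).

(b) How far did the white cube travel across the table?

2.1

The white cube moved from about (5.9, 1.8) to (3.8, 1.8), a distance of √(2.1² + 0.0²) ≈ 2.1.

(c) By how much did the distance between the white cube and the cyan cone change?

-1.6

Before: roughly 6.3 units apart; after: 4.7. That's 1.6 units closer together.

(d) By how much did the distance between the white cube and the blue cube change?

-1.5

They were about 8.9 units apart before and 7.4 after — 1.5 units closer together.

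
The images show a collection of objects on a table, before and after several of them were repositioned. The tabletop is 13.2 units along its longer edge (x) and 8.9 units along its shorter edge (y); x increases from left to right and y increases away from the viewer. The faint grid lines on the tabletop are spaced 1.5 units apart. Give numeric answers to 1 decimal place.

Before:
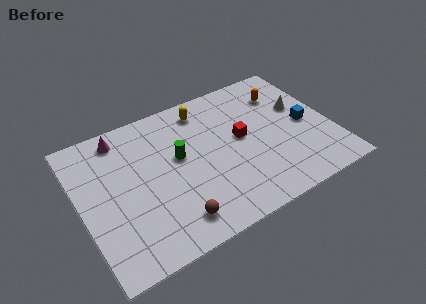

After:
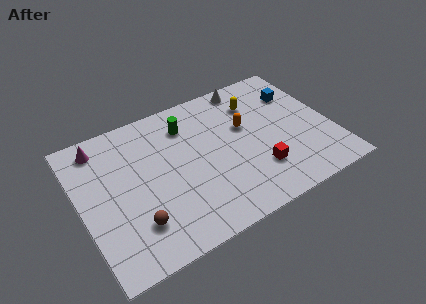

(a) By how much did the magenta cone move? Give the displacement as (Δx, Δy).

(-1.1, -0.1)

The magenta cone started near (2.5, 7.7) and ended near (1.4, 7.6).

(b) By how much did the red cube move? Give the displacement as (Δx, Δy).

(0.5, -2.4)

From the two frames, the red cube sits at roughly (8.5, 4.8) before and (9.0, 2.4) after.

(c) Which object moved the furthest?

the white cone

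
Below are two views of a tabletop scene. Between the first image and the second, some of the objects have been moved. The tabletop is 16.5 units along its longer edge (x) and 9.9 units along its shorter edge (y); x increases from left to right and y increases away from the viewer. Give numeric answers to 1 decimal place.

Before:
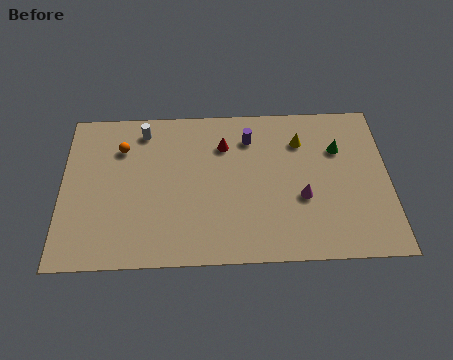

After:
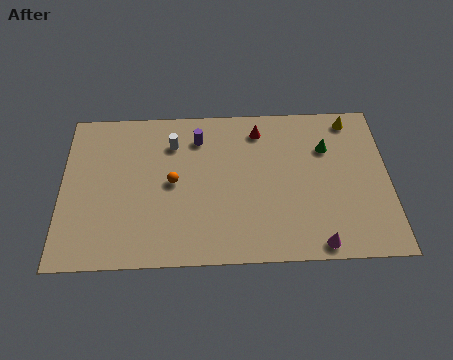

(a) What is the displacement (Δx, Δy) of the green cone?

(-0.6, 0.1)

The green cone was at about (14.0, 6.8) and moved to about (13.4, 6.9).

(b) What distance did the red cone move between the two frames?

2.0

From (8.2, 7.3) to (10.0, 8.2), the red cone covered √(1.8² + 0.9²) ≈ 2.0 units.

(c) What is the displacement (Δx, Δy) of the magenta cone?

(0.7, -2.9)

The magenta cone was at about (12.1, 3.8) and moved to about (12.8, 0.9).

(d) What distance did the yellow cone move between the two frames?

2.9

The yellow cone was near (12.1, 7.4) before and (14.7, 8.7) after, so it travelled √(2.6² + 1.3²) ≈ 2.9 units.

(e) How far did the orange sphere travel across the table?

3.5

The orange sphere was near (3.0, 7.3) before and (5.6, 5.0) after, so it travelled √(2.6² + 2.3²) ≈ 3.5 units.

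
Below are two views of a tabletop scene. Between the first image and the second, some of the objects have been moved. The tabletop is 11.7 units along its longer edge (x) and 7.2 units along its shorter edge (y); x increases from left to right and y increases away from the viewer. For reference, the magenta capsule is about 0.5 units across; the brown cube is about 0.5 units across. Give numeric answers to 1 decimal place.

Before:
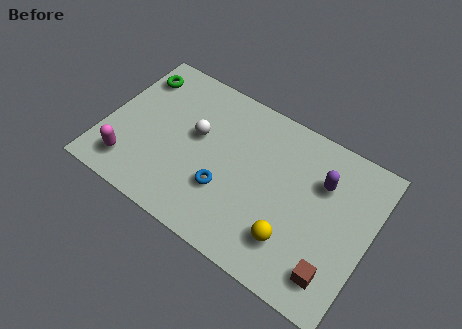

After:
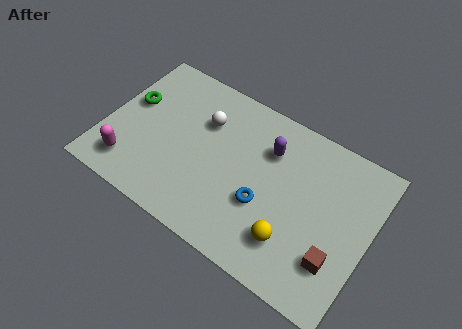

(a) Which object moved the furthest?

the purple capsule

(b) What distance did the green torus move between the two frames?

1.4

From (0.9, 5.7) to (0.9, 4.3), the green torus covered √(0.0² + 1.4²) ≈ 1.4 units.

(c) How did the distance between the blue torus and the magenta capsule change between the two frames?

+1.7

They were about 4.2 units apart before and 5.9 after — 1.7 units further apart.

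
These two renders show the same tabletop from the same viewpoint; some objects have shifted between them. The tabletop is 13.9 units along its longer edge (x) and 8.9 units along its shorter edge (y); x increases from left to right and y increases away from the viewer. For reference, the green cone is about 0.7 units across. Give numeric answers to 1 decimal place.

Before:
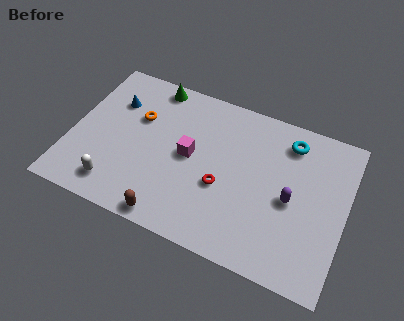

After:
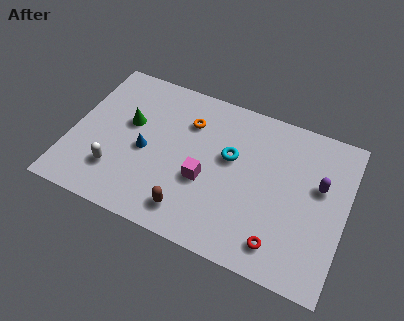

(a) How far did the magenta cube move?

1.4

The magenta cube was near (6.0, 4.6) before and (6.9, 3.5) after, so it travelled √(0.9² + 1.1²) ≈ 1.4 units.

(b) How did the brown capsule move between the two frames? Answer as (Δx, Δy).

(0.9, 0.7)

The brown capsule was at about (5.5, 0.8) and moved to about (6.4, 1.5).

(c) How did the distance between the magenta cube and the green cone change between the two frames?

+0.4

They were about 4.1 units apart before and 4.5 after — 0.4 units further apart.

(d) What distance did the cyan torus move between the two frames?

3.4

From (10.8, 7.3) to (8.0, 5.3), the cyan torus covered √(2.8² + 2.0²) ≈ 3.4 units.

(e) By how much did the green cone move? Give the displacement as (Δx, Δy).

(-0.9, -2.7)

The green cone started near (3.7, 8.0) and ended near (2.8, 5.3).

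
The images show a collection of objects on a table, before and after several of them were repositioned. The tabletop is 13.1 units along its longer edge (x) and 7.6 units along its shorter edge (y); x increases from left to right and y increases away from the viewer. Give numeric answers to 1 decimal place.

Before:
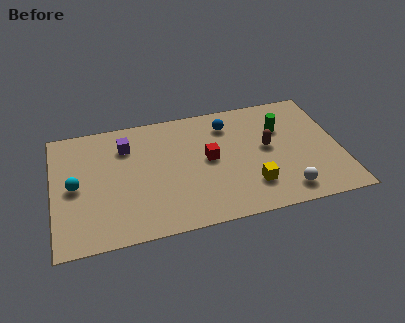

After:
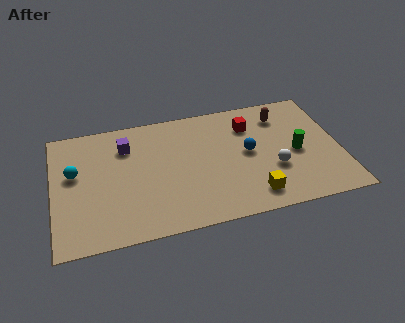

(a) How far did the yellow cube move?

0.6

The yellow cube was near (8.9, 1.9) before and (8.9, 1.3) after, so it travelled √(0.0² + 0.6²) ≈ 0.6 units.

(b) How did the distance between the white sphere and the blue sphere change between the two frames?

-3.6

The distance was about 5.3 in the first image and 1.7 in the second, so they moved 3.6 units closer together.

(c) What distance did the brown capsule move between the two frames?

2.1

The brown capsule was near (9.8, 4.1) before and (10.6, 6.0) after, so it travelled √(0.8² + 1.9²) ≈ 2.1 units.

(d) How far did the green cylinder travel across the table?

1.8

From (10.5, 5.2) to (11.1, 3.5), the green cylinder covered √(0.6² + 1.7²) ≈ 1.8 units.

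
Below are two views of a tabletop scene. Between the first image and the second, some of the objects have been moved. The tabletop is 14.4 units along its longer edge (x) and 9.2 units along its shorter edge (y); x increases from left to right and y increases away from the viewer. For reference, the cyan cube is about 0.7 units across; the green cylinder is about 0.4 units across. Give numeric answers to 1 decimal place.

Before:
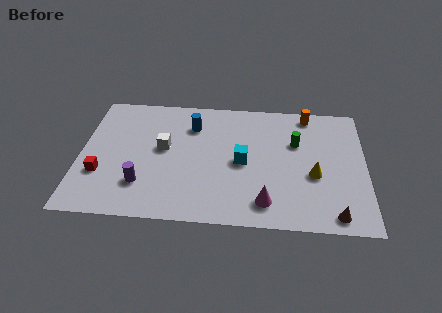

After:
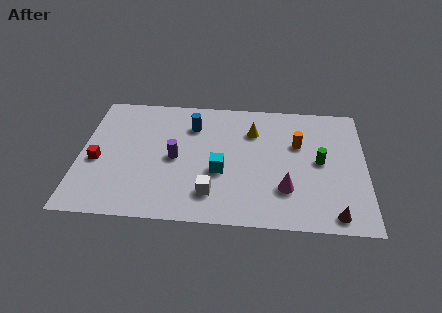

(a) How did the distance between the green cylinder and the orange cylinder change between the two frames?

-0.7

The distance was about 2.3 in the first image and 1.6 in the second, so they moved 0.7 units closer together.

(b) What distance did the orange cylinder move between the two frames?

2.4

From (11.5, 8.2) to (11.0, 5.9), the orange cylinder covered √(0.5² + 2.3²) ≈ 2.4 units.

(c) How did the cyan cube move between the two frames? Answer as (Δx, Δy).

(-1.1, -0.8)

The cyan cube was at about (8.2, 4.4) and moved to about (7.1, 3.6).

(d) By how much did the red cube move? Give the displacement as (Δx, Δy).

(-0.2, 0.9)

The red cube started near (1.1, 3.0) and ended near (0.9, 3.9).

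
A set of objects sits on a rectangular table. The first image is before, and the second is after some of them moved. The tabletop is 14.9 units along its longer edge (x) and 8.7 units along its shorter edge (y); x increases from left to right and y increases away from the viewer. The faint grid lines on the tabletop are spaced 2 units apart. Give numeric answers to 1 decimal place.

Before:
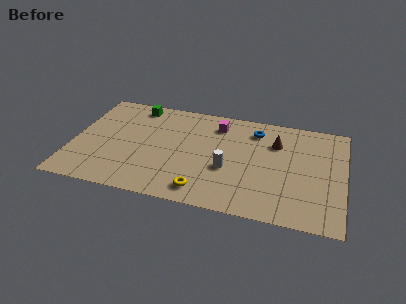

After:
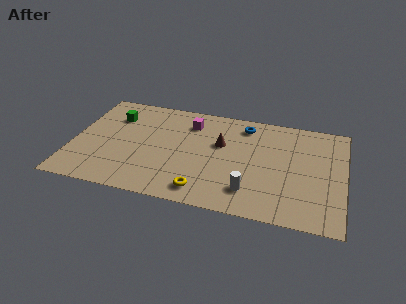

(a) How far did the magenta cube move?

1.5

The magenta cube moved from about (7.8, 7.0) to (6.3, 6.8), a distance of √(1.5² + 0.2²) ≈ 1.5.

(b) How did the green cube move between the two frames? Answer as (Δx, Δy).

(-1.1, -1.2)

The green cube started near (3.2, 7.6) and ended near (2.1, 6.4).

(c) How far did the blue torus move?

0.7

From (9.9, 7.0) to (9.3, 7.3), the blue torus covered √(0.6² + 0.3²) ≈ 0.7 units.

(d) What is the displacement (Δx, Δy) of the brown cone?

(-3.0, -0.8)

From the two frames, the brown cone sits at roughly (11.1, 6.2) before and (8.1, 5.4) after.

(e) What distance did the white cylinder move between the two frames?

2.0

From (8.6, 3.4) to (9.9, 1.9), the white cylinder covered √(1.3² + 1.5²) ≈ 2.0 units.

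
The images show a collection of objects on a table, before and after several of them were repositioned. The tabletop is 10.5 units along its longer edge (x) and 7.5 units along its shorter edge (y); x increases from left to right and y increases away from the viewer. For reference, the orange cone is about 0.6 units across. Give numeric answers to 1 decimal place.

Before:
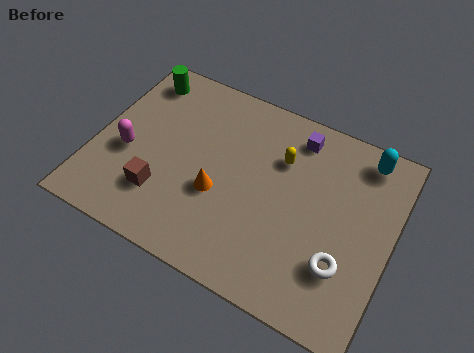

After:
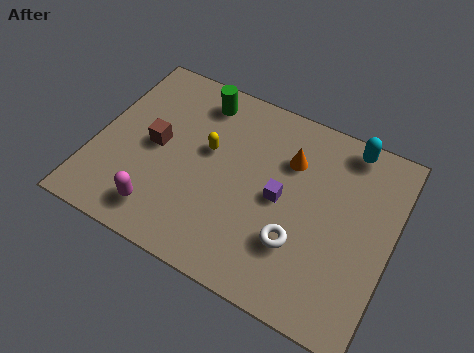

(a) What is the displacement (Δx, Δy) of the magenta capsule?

(1.5, -1.8)

The magenta capsule was at about (1.2, 3.1) and moved to about (2.7, 1.3).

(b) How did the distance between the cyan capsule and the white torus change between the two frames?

+0.3

Before: roughly 4.3 units apart; after: 4.6. That's 0.3 units further apart.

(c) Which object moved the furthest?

the orange cone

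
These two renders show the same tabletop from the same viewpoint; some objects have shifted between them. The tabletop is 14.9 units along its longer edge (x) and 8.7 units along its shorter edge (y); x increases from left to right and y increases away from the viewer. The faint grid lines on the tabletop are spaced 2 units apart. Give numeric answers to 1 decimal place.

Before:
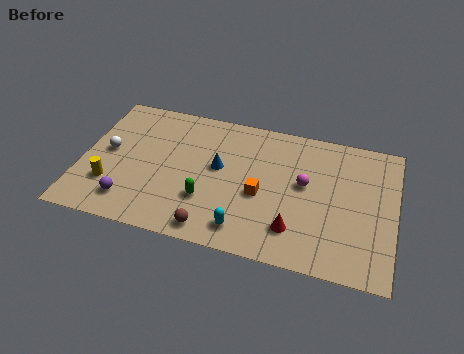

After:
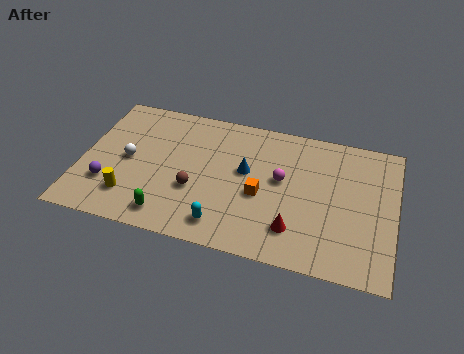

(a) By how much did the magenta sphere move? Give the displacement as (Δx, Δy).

(-1.1, 0.0)

The magenta sphere was at about (10.6, 4.9) and moved to about (9.5, 4.9).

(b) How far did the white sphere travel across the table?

1.0

The white sphere was near (1.2, 4.6) before and (2.2, 4.3) after, so it travelled √(1.0² + 0.3²) ≈ 1.0 units.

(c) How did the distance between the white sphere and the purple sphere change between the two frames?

-1.2

They were about 3.2 units apart before and 2.0 after — 1.2 units closer together.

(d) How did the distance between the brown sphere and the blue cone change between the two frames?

-1.0

The distance was about 3.9 in the first image and 2.9 in the second, so they moved 1.0 units closer together.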